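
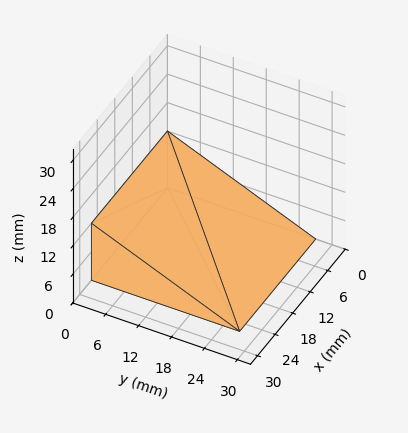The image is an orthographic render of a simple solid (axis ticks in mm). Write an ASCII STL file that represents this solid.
Reading the render: the shape is a wedge (ramp): 26 × 27 mm base, rising to 12 mm along the y=0 edge and sloping linearly to z=0 at y=27 (dimensions read to the nearest mm from the axis ticks). For the STL, each face is triangulated and given an outward normal.

solid part
  facet normal 0.0000 0.0000 -1.0000
    outer loop
      vertex 26.000 27.000 0.000
      vertex 26.000 0.000 0.000
      vertex 0.000 0.000 0.000
    endloop
  endfacet
  facet normal 0.0000 0.0000 -1.0000
    outer loop
      vertex 0.000 27.000 0.000
      vertex 26.000 27.000 0.000
      vertex 0.000 0.000 0.000
    endloop
  endfacet
  facet normal 0.0000 -1.0000 0.0000
    outer loop
      vertex 0.000 0.000 0.000
      vertex 26.000 0.000 0.000
      vertex 26.000 0.000 12.000
    endloop
  endfacet
  facet normal 0.0000 -1.0000 0.0000
    outer loop
      vertex 0.000 0.000 0.000
      vertex 26.000 0.000 12.000
      vertex 0.000 0.000 12.000
    endloop
  endfacet
  facet normal 0.0000 0.4061 0.9138
    outer loop
      vertex 0.000 0.000 12.000
      vertex 26.000 0.000 12.000
      vertex 26.000 27.000 0.000
    endloop
  endfacet
  facet normal 0.0000 0.4061 0.9138
    outer loop
      vertex 0.000 0.000 12.000
      vertex 26.000 27.000 0.000
      vertex 0.000 27.000 0.000
    endloop
  endfacet
  facet normal -1.0000 0.0000 0.0000
    outer loop
      vertex 0.000 0.000 12.000
      vertex 0.000 27.000 0.000
      vertex 0.000 0.000 0.000
    endloop
  endfacet
  facet normal 1.0000 0.0000 0.0000
    outer loop
      vertex 26.000 0.000 0.000
      vertex 26.000 27.000 0.000
      vertex 26.000 0.000 12.000
    endloop
  endfacet
endsolid part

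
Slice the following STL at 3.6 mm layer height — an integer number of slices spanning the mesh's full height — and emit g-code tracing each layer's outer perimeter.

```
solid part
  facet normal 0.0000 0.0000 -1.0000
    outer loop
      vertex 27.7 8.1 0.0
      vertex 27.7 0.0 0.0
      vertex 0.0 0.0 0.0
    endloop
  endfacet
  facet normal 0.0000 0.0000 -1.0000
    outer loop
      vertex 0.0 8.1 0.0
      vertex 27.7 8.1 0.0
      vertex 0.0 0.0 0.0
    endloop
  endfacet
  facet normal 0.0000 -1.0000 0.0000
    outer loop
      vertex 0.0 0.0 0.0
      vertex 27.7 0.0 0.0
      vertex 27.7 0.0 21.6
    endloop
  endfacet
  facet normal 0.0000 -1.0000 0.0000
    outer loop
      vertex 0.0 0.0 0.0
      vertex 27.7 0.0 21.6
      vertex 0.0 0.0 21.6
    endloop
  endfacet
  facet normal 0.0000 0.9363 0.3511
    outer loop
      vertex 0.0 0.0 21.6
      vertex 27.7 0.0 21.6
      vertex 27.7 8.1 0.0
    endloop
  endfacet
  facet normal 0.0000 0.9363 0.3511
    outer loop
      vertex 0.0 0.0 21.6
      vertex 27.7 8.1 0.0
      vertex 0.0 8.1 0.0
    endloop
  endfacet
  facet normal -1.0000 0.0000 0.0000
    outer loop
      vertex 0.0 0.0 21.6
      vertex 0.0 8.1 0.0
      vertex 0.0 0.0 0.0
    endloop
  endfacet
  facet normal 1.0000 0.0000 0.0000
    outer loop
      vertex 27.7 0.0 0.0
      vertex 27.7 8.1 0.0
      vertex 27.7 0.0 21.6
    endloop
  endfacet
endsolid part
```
; perimeter-only toolpath
G21 ; units = mm
G90 ; absolute positioning
G28 ; home
; layer 1
G0 Z3.6
G0 X0.0 Y0.0
G1 X27.7 Y0.0
G1 X27.7 Y6.8
G1 X0.0 Y6.8
G1 X0.0 Y0.0
; layer 2
G0 Z7.2
G0 X0.0 Y0.0
G1 X27.7 Y0.0
G1 X27.7 Y5.4
G1 X0.0 Y5.4
G1 X0.0 Y0.0
; layer 3
G0 Z10.8
G0 X0.0 Y0.0
G1 X27.7 Y0.0
G1 X27.7 Y4.0
G1 X0.0 Y4.0
G1 X0.0 Y0.0
; layer 4
G0 Z14.4
G0 X0.0 Y0.0
G1 X27.7 Y0.0
G1 X27.7 Y2.7
G1 X0.0 Y2.7
G1 X0.0 Y0.0
; layer 5
G0 Z18.0
G0 X0.0 Y0.0
G1 X27.7 Y0.0
G1 X27.7 Y1.4
G1 X0.0 Y1.4
G1 X0.0 Y0.0
M2 ; end

The solid is a wedge (ramp): 27.7 × 8.1 mm base, rising to 21.6 mm along the y=0 edge and sloping linearly to z=0 at y=8.1. Slicing at Δz = 3.6 mm — 6 equal slices spanning the solid's height, so layer i sits at z = i·h/6 — gives 5 non-empty perimeters. Each is a 4-segment closed polygon; G0 lifts to the layer z and rapids to the start vertex, then G1 traces the edges. The cross-section shrinks linearly with z (the slice at the apex is degenerate and omitted).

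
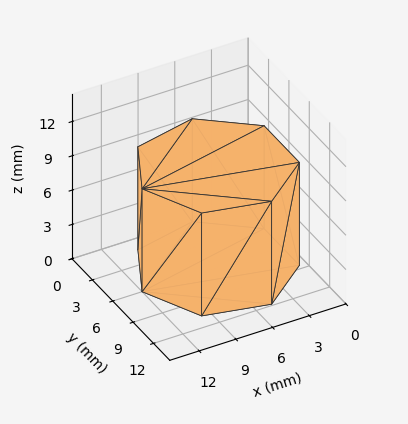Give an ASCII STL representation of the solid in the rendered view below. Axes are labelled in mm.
Reading the render: the shape is a regular 7-sided prism (a cylinder approximated with 7 flat sides), circumscribed radius ≈ 6 mm, height ≈ 9 mm (dimensions read to the nearest mm from the axis ticks). For the STL, each face is triangulated and given an outward normal.

solid part
  facet normal 0.0000 0.0000 -1.0000
    outer loop
      vertex 4.66 11.85 0.00
      vertex 9.74 10.69 0.00
      vertex 12.00 6.00 0.00
    endloop
  endfacet
  facet normal 0.0000 0.0000 -1.0000
    outer loop
      vertex 0.59 8.60 0.00
      vertex 4.66 11.85 0.00
      vertex 12.00 6.00 0.00
    endloop
  endfacet
  facet normal 0.0000 0.0000 -1.0000
    outer loop
      vertex 0.59 3.40 0.00
      vertex 0.59 8.60 0.00
      vertex 12.00 6.00 0.00
    endloop
  endfacet
  facet normal 0.0000 0.0000 -1.0000
    outer loop
      vertex 4.66 0.15 0.00
      vertex 0.59 3.40 0.00
      vertex 12.00 6.00 0.00
    endloop
  endfacet
  facet normal 0.0000 0.0000 -1.0000
    outer loop
      vertex 9.74 1.31 0.00
      vertex 4.66 0.15 0.00
      vertex 12.00 6.00 0.00
    endloop
  endfacet
  facet normal 0.0000 0.0000 1.0000
    outer loop
      vertex 12.00 6.00 9.00
      vertex 9.74 10.69 9.00
      vertex 4.66 11.85 9.00
    endloop
  endfacet
  facet normal 0.0000 0.0000 1.0000
    outer loop
      vertex 12.00 6.00 9.00
      vertex 4.66 11.85 9.00
      vertex 0.59 8.60 9.00
    endloop
  endfacet
  facet normal 0.0000 0.0000 1.0000
    outer loop
      vertex 12.00 6.00 9.00
      vertex 0.59 8.60 9.00
      vertex 0.59 3.40 9.00
    endloop
  endfacet
  facet normal 0.0000 0.0000 1.0000
    outer loop
      vertex 12.00 6.00 9.00
      vertex 0.59 3.40 9.00
      vertex 4.66 0.15 9.00
    endloop
  endfacet
  facet normal 0.0000 0.0000 1.0000
    outer loop
      vertex 12.00 6.00 9.00
      vertex 4.66 0.15 9.00
      vertex 9.74 1.31 9.00
    endloop
  endfacet
  facet normal 0.9009 0.4341 0.0000
    outer loop
      vertex 12.00 6.00 0.00
      vertex 9.74 10.69 0.00
      vertex 9.74 10.69 9.00
    endloop
  endfacet
  facet normal 0.9009 0.4341 0.0000
    outer loop
      vertex 12.00 6.00 0.00
      vertex 9.74 10.69 9.00
      vertex 12.00 6.00 9.00
    endloop
  endfacet
  facet normal 0.2226 0.9749 0.0000
    outer loop
      vertex 9.74 10.69 0.00
      vertex 4.66 11.85 0.00
      vertex 4.66 11.85 9.00
    endloop
  endfacet
  facet normal 0.2226 0.9749 0.0000
    outer loop
      vertex 9.74 10.69 0.00
      vertex 4.66 11.85 9.00
      vertex 9.74 10.69 9.00
    endloop
  endfacet
  facet normal -0.6240 0.7814 0.0000
    outer loop
      vertex 4.66 11.85 0.00
      vertex 0.59 8.60 0.00
      vertex 0.59 8.60 9.00
    endloop
  endfacet
  facet normal -0.6240 0.7814 0.0000
    outer loop
      vertex 4.66 11.85 0.00
      vertex 0.59 8.60 9.00
      vertex 4.66 11.85 9.00
    endloop
  endfacet
  facet normal -1.0000 0.0000 0.0000
    outer loop
      vertex 0.59 8.60 0.00
      vertex 0.59 3.40 0.00
      vertex 0.59 3.40 9.00
    endloop
  endfacet
  facet normal -1.0000 0.0000 0.0000
    outer loop
      vertex 0.59 8.60 0.00
      vertex 0.59 3.40 9.00
      vertex 0.59 8.60 9.00
    endloop
  endfacet
  facet normal -0.6240 -0.7814 0.0000
    outer loop
      vertex 0.59 3.40 0.00
      vertex 4.66 0.15 0.00
      vertex 4.66 0.15 9.00
    endloop
  endfacet
  facet normal -0.6240 -0.7814 0.0000
    outer loop
      vertex 0.59 3.40 0.00
      vertex 4.66 0.15 9.00
      vertex 0.59 3.40 9.00
    endloop
  endfacet
  facet normal 0.2226 -0.9749 0.0000
    outer loop
      vertex 4.66 0.15 0.00
      vertex 9.74 1.31 0.00
      vertex 9.74 1.31 9.00
    endloop
  endfacet
  facet normal 0.2226 -0.9749 0.0000
    outer loop
      vertex 4.66 0.15 0.00
      vertex 9.74 1.31 9.00
      vertex 4.66 0.15 9.00
    endloop
  endfacet
  facet normal 0.9009 -0.4341 0.0000
    outer loop
      vertex 9.74 1.31 0.00
      vertex 12.00 6.00 0.00
      vertex 12.00 6.00 9.00
    endloop
  endfacet
  facet normal 0.9009 -0.4341 0.0000
    outer loop
      vertex 9.74 1.31 0.00
      vertex 12.00 6.00 9.00
      vertex 9.74 1.31 9.00
    endloop
  endfacet
endsolid part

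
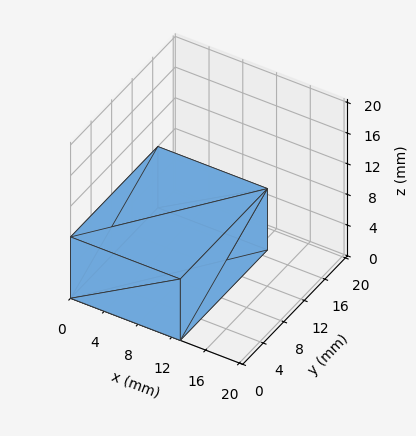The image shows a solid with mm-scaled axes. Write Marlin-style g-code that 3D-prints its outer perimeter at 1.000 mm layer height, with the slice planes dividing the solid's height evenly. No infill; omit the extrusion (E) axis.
Reading the render: the shape is a rectangular box, roughly 13 × 17 mm footprint and 8 mm tall (dimensions read to the nearest mm from the axis ticks). For the g-code, the solid's height is divided into equal slices at the stated Δz and each level perimeter traced with G1 moves after a G0 lift.

; perimeter-only toolpath
G21 ; units = mm
G90 ; absolute positioning
G28 ; home
; layer 1
G0 Z1.000
G0 X0.000 Y0.000
G1 X13.000 Y0.000
G1 X13.000 Y17.000
G1 X0.000 Y17.000
G1 X0.000 Y0.000
; layer 2
G0 Z2.000
G0 X0.000 Y0.000
G1 X13.000 Y0.000
G1 X13.000 Y17.000
G1 X0.000 Y17.000
G1 X0.000 Y0.000
; layer 3
G0 Z3.000
G0 X0.000 Y0.000
G1 X13.000 Y0.000
G1 X13.000 Y17.000
G1 X0.000 Y17.000
G1 X0.000 Y0.000
; layer 4
G0 Z4.000
G0 X0.000 Y0.000
G1 X13.000 Y0.000
G1 X13.000 Y17.000
G1 X0.000 Y17.000
G1 X0.000 Y0.000
; layer 5
G0 Z5.000
G0 X0.000 Y0.000
G1 X13.000 Y0.000
G1 X13.000 Y17.000
G1 X0.000 Y17.000
G1 X0.000 Y0.000
; layer 6
G0 Z6.000
G0 X0.000 Y0.000
G1 X13.000 Y0.000
G1 X13.000 Y17.000
G1 X0.000 Y17.000
G1 X0.000 Y0.000
; layer 7
G0 Z7.000
G0 X0.000 Y0.000
G1 X13.000 Y0.000
G1 X13.000 Y17.000
G1 X0.000 Y17.000
G1 X0.000 Y0.000
; layer 8
G0 Z8.000
G0 X0.000 Y0.000
G1 X13.000 Y0.000
G1 X13.000 Y17.000
G1 X0.000 Y17.000
G1 X0.000 Y0.000
M2 ; end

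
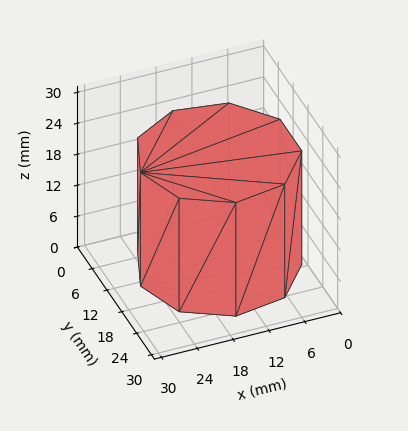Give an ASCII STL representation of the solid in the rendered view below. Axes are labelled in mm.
Reading the render: the shape is a regular 9-sided prism (a cylinder approximated with 9 flat sides), circumscribed radius ≈ 13 mm, height ≈ 22 mm (dimensions read to the nearest mm from the axis ticks). For the STL, each face is triangulated and given an outward normal.

solid part
  facet normal 0.0000 0.0000 -1.0000
    outer loop
      vertex 15.3 25.8 0.0
      vertex 23.0 21.4 0.0
      vertex 26.0 13.0 0.0
    endloop
  endfacet
  facet normal 0.0000 0.0000 -1.0000
    outer loop
      vertex 6.5 24.3 0.0
      vertex 15.3 25.8 0.0
      vertex 26.0 13.0 0.0
    endloop
  endfacet
  facet normal 0.0000 0.0000 -1.0000
    outer loop
      vertex 0.8 17.4 0.0
      vertex 6.5 24.3 0.0
      vertex 26.0 13.0 0.0
    endloop
  endfacet
  facet normal 0.0000 0.0000 -1.0000
    outer loop
      vertex 0.8 8.6 0.0
      vertex 0.8 17.4 0.0
      vertex 26.0 13.0 0.0
    endloop
  endfacet
  facet normal 0.0000 0.0000 -1.0000
    outer loop
      vertex 6.5 1.7 0.0
      vertex 0.8 8.6 0.0
      vertex 26.0 13.0 0.0
    endloop
  endfacet
  facet normal 0.0000 0.0000 -1.0000
    outer loop
      vertex 15.3 0.2 0.0
      vertex 6.5 1.7 0.0
      vertex 26.0 13.0 0.0
    endloop
  endfacet
  facet normal 0.0000 0.0000 -1.0000
    outer loop
      vertex 23.0 4.6 0.0
      vertex 15.3 0.2 0.0
      vertex 26.0 13.0 0.0
    endloop
  endfacet
  facet normal 0.0000 0.0000 1.0000
    outer loop
      vertex 26.0 13.0 22.0
      vertex 23.0 21.4 22.0
      vertex 15.3 25.8 22.0
    endloop
  endfacet
  facet normal 0.0000 0.0000 1.0000
    outer loop
      vertex 26.0 13.0 22.0
      vertex 15.3 25.8 22.0
      vertex 6.5 24.3 22.0
    endloop
  endfacet
  facet normal 0.0000 0.0000 1.0000
    outer loop
      vertex 26.0 13.0 22.0
      vertex 6.5 24.3 22.0
      vertex 0.8 17.4 22.0
    endloop
  endfacet
  facet normal 0.0000 0.0000 1.0000
    outer loop
      vertex 26.0 13.0 22.0
      vertex 0.8 17.4 22.0
      vertex 0.8 8.6 22.0
    endloop
  endfacet
  facet normal 0.0000 0.0000 1.0000
    outer loop
      vertex 26.0 13.0 22.0
      vertex 0.8 8.6 22.0
      vertex 6.5 1.7 22.0
    endloop
  endfacet
  facet normal 0.0000 0.0000 1.0000
    outer loop
      vertex 26.0 13.0 22.0
      vertex 6.5 1.7 22.0
      vertex 15.3 0.2 22.0
    endloop
  endfacet
  facet normal 0.0000 0.0000 1.0000
    outer loop
      vertex 26.0 13.0 22.0
      vertex 15.3 0.2 22.0
      vertex 23.0 4.6 22.0
    endloop
  endfacet
  facet normal 0.9417 0.3363 0.0000
    outer loop
      vertex 26.0 13.0 0.0
      vertex 23.0 21.4 0.0
      vertex 23.0 21.4 22.0
    endloop
  endfacet
  facet normal 0.9417 0.3363 0.0000
    outer loop
      vertex 26.0 13.0 0.0
      vertex 23.0 21.4 22.0
      vertex 26.0 13.0 22.0
    endloop
  endfacet
  facet normal 0.4961 0.8682 0.0000
    outer loop
      vertex 23.0 21.4 0.0
      vertex 15.3 25.8 0.0
      vertex 15.3 25.8 22.0
    endloop
  endfacet
  facet normal 0.4961 0.8682 0.0000
    outer loop
      vertex 23.0 21.4 0.0
      vertex 15.3 25.8 22.0
      vertex 23.0 21.4 22.0
    endloop
  endfacet
  facet normal -0.1680 0.9858 0.0000
    outer loop
      vertex 15.3 25.8 0.0
      vertex 6.5 24.3 0.0
      vertex 6.5 24.3 22.0
    endloop
  endfacet
  facet normal -0.1680 0.9858 0.0000
    outer loop
      vertex 15.3 25.8 0.0
      vertex 6.5 24.3 22.0
      vertex 15.3 25.8 22.0
    endloop
  endfacet
  facet normal -0.7710 0.6369 0.0000
    outer loop
      vertex 6.5 24.3 0.0
      vertex 0.8 17.4 0.0
      vertex 0.8 17.4 22.0
    endloop
  endfacet
  facet normal -0.7710 0.6369 0.0000
    outer loop
      vertex 6.5 24.3 0.0
      vertex 0.8 17.4 22.0
      vertex 6.5 24.3 22.0
    endloop
  endfacet
  facet normal -1.0000 0.0000 0.0000
    outer loop
      vertex 0.8 17.4 0.0
      vertex 0.8 8.6 0.0
      vertex 0.8 8.6 22.0
    endloop
  endfacet
  facet normal -1.0000 0.0000 0.0000
    outer loop
      vertex 0.8 17.4 0.0
      vertex 0.8 8.6 22.0
      vertex 0.8 17.4 22.0
    endloop
  endfacet
  facet normal -0.7710 -0.6369 0.0000
    outer loop
      vertex 0.8 8.6 0.0
      vertex 6.5 1.7 0.0
      vertex 6.5 1.7 22.0
    endloop
  endfacet
  facet normal -0.7710 -0.6369 0.0000
    outer loop
      vertex 0.8 8.6 0.0
      vertex 6.5 1.7 22.0
      vertex 0.8 8.6 22.0
    endloop
  endfacet
  facet normal -0.1680 -0.9858 0.0000
    outer loop
      vertex 6.5 1.7 0.0
      vertex 15.3 0.2 0.0
      vertex 15.3 0.2 22.0
    endloop
  endfacet
  facet normal -0.1680 -0.9858 0.0000
    outer loop
      vertex 6.5 1.7 0.0
      vertex 15.3 0.2 22.0
      vertex 6.5 1.7 22.0
    endloop
  endfacet
  facet normal 0.4961 -0.8682 0.0000
    outer loop
      vertex 15.3 0.2 0.0
      vertex 23.0 4.6 0.0
      vertex 23.0 4.6 22.0
    endloop
  endfacet
  facet normal 0.4961 -0.8682 0.0000
    outer loop
      vertex 15.3 0.2 0.0
      vertex 23.0 4.6 22.0
      vertex 15.3 0.2 22.0
    endloop
  endfacet
  facet normal 0.9417 -0.3363 0.0000
    outer loop
      vertex 23.0 4.6 0.0
      vertex 26.0 13.0 0.0
      vertex 26.0 13.0 22.0
    endloop
  endfacet
  facet normal 0.9417 -0.3363 0.0000
    outer loop
      vertex 23.0 4.6 0.0
      vertex 26.0 13.0 22.0
      vertex 23.0 4.6 22.0
    endloop
  endfacet
endsolid part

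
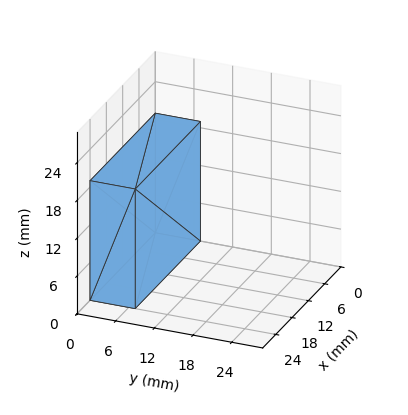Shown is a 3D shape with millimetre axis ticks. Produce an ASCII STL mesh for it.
Reading the render: the shape is a rectangular box, roughly 24 × 7 mm footprint and 19 mm tall (dimensions read to the nearest mm from the axis ticks). For the STL, each face is triangulated and given an outward normal.

solid part
  facet normal 0.0000 0.0000 -1.0000
    outer loop
      vertex 24.000 7.000 0.000
      vertex 24.000 0.000 0.000
      vertex 0.000 0.000 0.000
    endloop
  endfacet
  facet normal 0.0000 0.0000 -1.0000
    outer loop
      vertex 0.000 7.000 0.000
      vertex 24.000 7.000 0.000
      vertex 0.000 0.000 0.000
    endloop
  endfacet
  facet normal 0.0000 0.0000 1.0000
    outer loop
      vertex 0.000 0.000 19.000
      vertex 24.000 0.000 19.000
      vertex 24.000 7.000 19.000
    endloop
  endfacet
  facet normal 0.0000 0.0000 1.0000
    outer loop
      vertex 0.000 0.000 19.000
      vertex 24.000 7.000 19.000
      vertex 0.000 7.000 19.000
    endloop
  endfacet
  facet normal 0.0000 -1.0000 0.0000
    outer loop
      vertex 0.000 0.000 0.000
      vertex 24.000 0.000 0.000
      vertex 24.000 0.000 19.000
    endloop
  endfacet
  facet normal 0.0000 -1.0000 0.0000
    outer loop
      vertex 0.000 0.000 0.000
      vertex 24.000 0.000 19.000
      vertex 0.000 0.000 19.000
    endloop
  endfacet
  facet normal 0.0000 1.0000 0.0000
    outer loop
      vertex 24.000 7.000 19.000
      vertex 24.000 7.000 0.000
      vertex 0.000 7.000 0.000
    endloop
  endfacet
  facet normal 0.0000 1.0000 0.0000
    outer loop
      vertex 0.000 7.000 19.000
      vertex 24.000 7.000 19.000
      vertex 0.000 7.000 0.000
    endloop
  endfacet
  facet normal -1.0000 0.0000 0.0000
    outer loop
      vertex 0.000 7.000 19.000
      vertex 0.000 7.000 0.000
      vertex 0.000 0.000 0.000
    endloop
  endfacet
  facet normal -1.0000 0.0000 0.0000
    outer loop
      vertex 0.000 0.000 19.000
      vertex 0.000 7.000 19.000
      vertex 0.000 0.000 0.000
    endloop
  endfacet
  facet normal 1.0000 0.0000 0.0000
    outer loop
      vertex 24.000 0.000 0.000
      vertex 24.000 7.000 0.000
      vertex 24.000 7.000 19.000
    endloop
  endfacet
  facet normal 1.0000 0.0000 0.0000
    outer loop
      vertex 24.000 0.000 0.000
      vertex 24.000 7.000 19.000
      vertex 24.000 0.000 19.000
    endloop
  endfacet
endsolid part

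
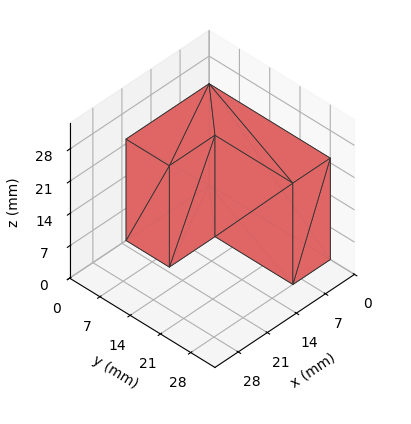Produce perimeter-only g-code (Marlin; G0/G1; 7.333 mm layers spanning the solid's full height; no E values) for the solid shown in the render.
Reading the render: the shape is an L-shaped prism: outer 20 × 28 mm, arm thicknesses ≈ 10 mm (horizontal) and 9 mm (vertical), extruded 22 mm in z (dimensions read to the nearest mm from the axis ticks). For the g-code, the solid's height is divided into equal slices at the stated Δz and each level perimeter traced with G1 moves after a G0 lift.

; perimeter-only toolpath
G21 ; units = mm
G90 ; absolute positioning
G28 ; home
; layer 1
G0 Z7.333
G0 X0.000 Y0.000
G1 X20.000 Y0.000
G1 X20.000 Y10.000
G1 X9.000 Y10.000
G1 X9.000 Y28.000
G1 X0.000 Y28.000
G1 X0.000 Y0.000
; layer 2
G0 Z14.667
G0 X0.000 Y0.000
G1 X20.000 Y0.000
G1 X20.000 Y10.000
G1 X9.000 Y10.000
G1 X9.000 Y28.000
G1 X0.000 Y28.000
G1 X0.000 Y0.000
; layer 3
G0 Z22.000
G0 X0.000 Y0.000
G1 X20.000 Y0.000
G1 X20.000 Y10.000
G1 X9.000 Y10.000
G1 X9.000 Y28.000
G1 X0.000 Y28.000
G1 X0.000 Y0.000
M2 ; end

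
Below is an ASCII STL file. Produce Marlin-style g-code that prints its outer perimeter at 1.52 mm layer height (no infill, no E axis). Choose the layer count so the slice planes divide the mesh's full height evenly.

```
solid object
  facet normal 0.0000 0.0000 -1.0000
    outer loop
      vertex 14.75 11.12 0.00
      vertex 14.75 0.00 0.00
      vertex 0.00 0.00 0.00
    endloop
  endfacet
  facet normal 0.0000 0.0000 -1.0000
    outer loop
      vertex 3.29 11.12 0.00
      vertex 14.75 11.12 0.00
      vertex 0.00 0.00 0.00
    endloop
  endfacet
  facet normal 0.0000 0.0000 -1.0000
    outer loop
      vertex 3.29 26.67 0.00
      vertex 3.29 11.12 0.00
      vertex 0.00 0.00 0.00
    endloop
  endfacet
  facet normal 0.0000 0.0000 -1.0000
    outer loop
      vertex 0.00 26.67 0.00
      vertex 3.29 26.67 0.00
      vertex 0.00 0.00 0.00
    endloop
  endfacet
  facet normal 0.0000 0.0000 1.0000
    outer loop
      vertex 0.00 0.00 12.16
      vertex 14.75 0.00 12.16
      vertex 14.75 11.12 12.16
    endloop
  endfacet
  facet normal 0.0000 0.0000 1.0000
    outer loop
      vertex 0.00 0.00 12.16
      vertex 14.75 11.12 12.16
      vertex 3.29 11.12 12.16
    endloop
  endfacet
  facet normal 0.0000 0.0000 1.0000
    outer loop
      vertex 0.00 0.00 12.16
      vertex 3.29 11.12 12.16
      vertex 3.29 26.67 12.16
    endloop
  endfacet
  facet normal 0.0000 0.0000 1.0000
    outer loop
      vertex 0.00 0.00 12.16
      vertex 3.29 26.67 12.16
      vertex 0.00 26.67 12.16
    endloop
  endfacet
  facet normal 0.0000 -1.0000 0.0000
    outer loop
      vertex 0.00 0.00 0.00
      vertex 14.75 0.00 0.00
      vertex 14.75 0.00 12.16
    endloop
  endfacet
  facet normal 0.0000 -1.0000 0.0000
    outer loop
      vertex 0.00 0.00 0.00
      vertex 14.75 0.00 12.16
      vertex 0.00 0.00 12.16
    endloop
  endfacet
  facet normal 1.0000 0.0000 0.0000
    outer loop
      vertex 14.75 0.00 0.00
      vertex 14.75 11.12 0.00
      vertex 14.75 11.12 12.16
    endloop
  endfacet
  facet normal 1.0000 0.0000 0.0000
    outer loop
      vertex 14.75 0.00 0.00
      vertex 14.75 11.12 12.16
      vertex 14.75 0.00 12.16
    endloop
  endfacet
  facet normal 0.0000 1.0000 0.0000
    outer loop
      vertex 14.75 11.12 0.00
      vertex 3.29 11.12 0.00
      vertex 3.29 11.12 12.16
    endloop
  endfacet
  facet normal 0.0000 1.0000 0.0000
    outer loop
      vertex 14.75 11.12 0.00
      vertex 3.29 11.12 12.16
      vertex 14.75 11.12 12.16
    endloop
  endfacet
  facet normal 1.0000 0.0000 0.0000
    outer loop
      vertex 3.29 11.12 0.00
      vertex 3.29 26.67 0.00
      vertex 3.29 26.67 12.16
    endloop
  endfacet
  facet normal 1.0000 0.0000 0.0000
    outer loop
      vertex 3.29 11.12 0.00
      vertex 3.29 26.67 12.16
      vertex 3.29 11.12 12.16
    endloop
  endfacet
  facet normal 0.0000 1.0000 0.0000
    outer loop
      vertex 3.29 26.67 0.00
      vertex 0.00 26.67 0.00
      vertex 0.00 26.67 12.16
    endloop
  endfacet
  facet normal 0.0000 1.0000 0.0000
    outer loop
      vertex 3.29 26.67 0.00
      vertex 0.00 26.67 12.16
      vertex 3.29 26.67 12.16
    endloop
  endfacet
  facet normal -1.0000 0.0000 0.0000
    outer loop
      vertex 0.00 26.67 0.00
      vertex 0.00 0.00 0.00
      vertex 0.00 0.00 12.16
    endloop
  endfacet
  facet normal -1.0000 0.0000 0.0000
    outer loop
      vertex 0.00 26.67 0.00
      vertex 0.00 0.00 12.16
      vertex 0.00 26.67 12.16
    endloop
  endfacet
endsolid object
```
; perimeter-only toolpath
G21 ; units = mm
G90 ; absolute positioning
G28 ; home
; layer 1
G0 Z1.52
G0 X0.00 Y0.00
G1 X14.75 Y0.00
G1 X14.75 Y11.12
G1 X3.29 Y11.12
G1 X3.29 Y26.67
G1 X0.00 Y26.67
G1 X0.00 Y0.00
; layer 2
G0 Z3.04
G0 X0.00 Y0.00
G1 X14.75 Y0.00
G1 X14.75 Y11.12
G1 X3.29 Y11.12
G1 X3.29 Y26.67
G1 X0.00 Y26.67
G1 X0.00 Y0.00
; layer 3
G0 Z4.56
G0 X0.00 Y0.00
G1 X14.75 Y0.00
G1 X14.75 Y11.12
G1 X3.29 Y11.12
G1 X3.29 Y26.67
G1 X0.00 Y26.67
G1 X0.00 Y0.00
; layer 4
G0 Z6.08
G0 X0.00 Y0.00
G1 X14.75 Y0.00
G1 X14.75 Y11.12
G1 X3.29 Y11.12
G1 X3.29 Y26.67
G1 X0.00 Y26.67
G1 X0.00 Y0.00
; layer 5
G0 Z7.60
G0 X0.00 Y0.00
G1 X14.75 Y0.00
G1 X14.75 Y11.12
G1 X3.29 Y11.12
G1 X3.29 Y26.67
G1 X0.00 Y26.67
G1 X0.00 Y0.00
; layer 6
G0 Z9.12
G0 X0.00 Y0.00
G1 X14.75 Y0.00
G1 X14.75 Y11.12
G1 X3.29 Y11.12
G1 X3.29 Y26.67
G1 X0.00 Y26.67
G1 X0.00 Y0.00
; layer 7
G0 Z10.64
G0 X0.00 Y0.00
G1 X14.75 Y0.00
G1 X14.75 Y11.12
G1 X3.29 Y11.12
G1 X3.29 Y26.67
G1 X0.00 Y26.67
G1 X0.00 Y0.00
; layer 8
G0 Z12.16
G0 X0.00 Y0.00
G1 X14.75 Y0.00
G1 X14.75 Y11.12
G1 X3.29 Y11.12
G1 X3.29 Y26.67
G1 X0.00 Y26.67
G1 X0.00 Y0.00
M2 ; end

The solid is an L-shaped prism: outer 14.8 × 26.7 mm, arm thicknesses ≈ 11.1 mm (horizontal) and 3.29 mm (vertical), extruded 12.2 mm in z. Slicing at Δz = 1.52 mm — 8 equal slices spanning the solid's height, so layer i sits at z = i·h/8 — gives 8 non-empty perimeters. Each is a 6-segment closed polygon; G0 lifts to the layer z and rapids to the start vertex, then G1 traces the edges.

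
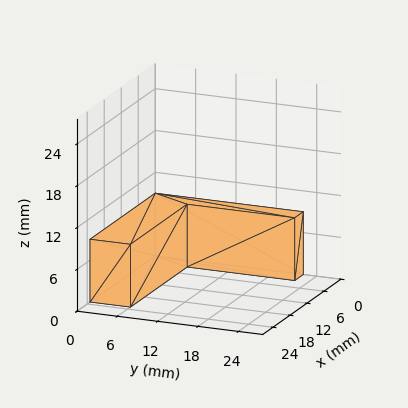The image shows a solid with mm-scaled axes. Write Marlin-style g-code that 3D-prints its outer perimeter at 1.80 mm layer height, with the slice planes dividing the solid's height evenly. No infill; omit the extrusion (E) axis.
Reading the render: the shape is an L-shaped prism: outer 23 × 22 mm, arm thicknesses ≈ 6 mm (horizontal) and 3 mm (vertical), extruded 9 mm in z (dimensions read to the nearest mm from the axis ticks). For the g-code, the solid's height is divided into equal slices at the stated Δz and each level perimeter traced with G1 moves after a G0 lift.

; perimeter-only toolpath
G21 ; units = mm
G90 ; absolute positioning
G28 ; home
; layer 1
G0 Z1.80
G0 X0.00 Y0.00
G1 X23.00 Y0.00
G1 X23.00 Y6.00
G1 X3.00 Y6.00
G1 X3.00 Y22.00
G1 X0.00 Y22.00
G1 X0.00 Y0.00
; layer 2
G0 Z3.60
G0 X0.00 Y0.00
G1 X23.00 Y0.00
G1 X23.00 Y6.00
G1 X3.00 Y6.00
G1 X3.00 Y22.00
G1 X0.00 Y22.00
G1 X0.00 Y0.00
; layer 3
G0 Z5.40
G0 X0.00 Y0.00
G1 X23.00 Y0.00
G1 X23.00 Y6.00
G1 X3.00 Y6.00
G1 X3.00 Y22.00
G1 X0.00 Y22.00
G1 X0.00 Y0.00
; layer 4
G0 Z7.20
G0 X0.00 Y0.00
G1 X23.00 Y0.00
G1 X23.00 Y6.00
G1 X3.00 Y6.00
G1 X3.00 Y22.00
G1 X0.00 Y22.00
G1 X0.00 Y0.00
; layer 5
G0 Z9.00
G0 X0.00 Y0.00
G1 X23.00 Y0.00
G1 X23.00 Y6.00
G1 X3.00 Y6.00
G1 X3.00 Y22.00
G1 X0.00 Y22.00
G1 X0.00 Y0.00
M2 ; end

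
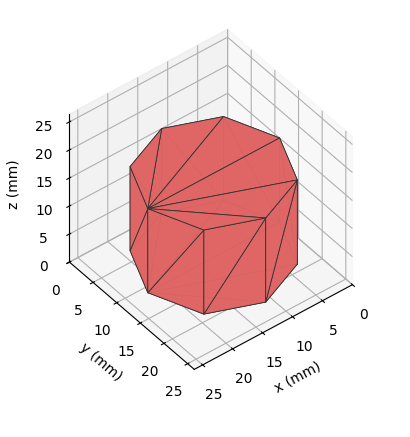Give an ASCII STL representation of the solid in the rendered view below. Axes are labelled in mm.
Reading the render: the shape is a regular 8-sided prism (a cylinder approximated with 8 flat sides), circumscribed radius ≈ 11 mm, height ≈ 15 mm (dimensions read to the nearest mm from the axis ticks). For the STL, each face is triangulated and given an outward normal.

solid part
  facet normal 0.0000 0.0000 -1.0000
    outer loop
      vertex 11.0 22.0 0.0
      vertex 18.8 18.8 0.0
      vertex 22.0 11.0 0.0
    endloop
  endfacet
  facet normal 0.0000 0.0000 -1.0000
    outer loop
      vertex 3.2 18.8 0.0
      vertex 11.0 22.0 0.0
      vertex 22.0 11.0 0.0
    endloop
  endfacet
  facet normal 0.0000 0.0000 -1.0000
    outer loop
      vertex 0.0 11.0 0.0
      vertex 3.2 18.8 0.0
      vertex 22.0 11.0 0.0
    endloop
  endfacet
  facet normal 0.0000 0.0000 -1.0000
    outer loop
      vertex 3.2 3.2 0.0
      vertex 0.0 11.0 0.0
      vertex 22.0 11.0 0.0
    endloop
  endfacet
  facet normal 0.0000 0.0000 -1.0000
    outer loop
      vertex 11.0 0.0 0.0
      vertex 3.2 3.2 0.0
      vertex 22.0 11.0 0.0
    endloop
  endfacet
  facet normal 0.0000 0.0000 -1.0000
    outer loop
      vertex 18.8 3.2 0.0
      vertex 11.0 0.0 0.0
      vertex 22.0 11.0 0.0
    endloop
  endfacet
  facet normal 0.0000 0.0000 1.0000
    outer loop
      vertex 22.0 11.0 15.0
      vertex 18.8 18.8 15.0
      vertex 11.0 22.0 15.0
    endloop
  endfacet
  facet normal 0.0000 0.0000 1.0000
    outer loop
      vertex 22.0 11.0 15.0
      vertex 11.0 22.0 15.0
      vertex 3.2 18.8 15.0
    endloop
  endfacet
  facet normal 0.0000 0.0000 1.0000
    outer loop
      vertex 22.0 11.0 15.0
      vertex 3.2 18.8 15.0
      vertex 0.0 11.0 15.0
    endloop
  endfacet
  facet normal 0.0000 0.0000 1.0000
    outer loop
      vertex 22.0 11.0 15.0
      vertex 0.0 11.0 15.0
      vertex 3.2 3.2 15.0
    endloop
  endfacet
  facet normal 0.0000 0.0000 1.0000
    outer loop
      vertex 22.0 11.0 15.0
      vertex 3.2 3.2 15.0
      vertex 11.0 0.0 15.0
    endloop
  endfacet
  facet normal 0.0000 0.0000 1.0000
    outer loop
      vertex 22.0 11.0 15.0
      vertex 11.0 0.0 15.0
      vertex 18.8 3.2 15.0
    endloop
  endfacet
  facet normal 0.9252 0.3796 0.0000
    outer loop
      vertex 22.0 11.0 0.0
      vertex 18.8 18.8 0.0
      vertex 18.8 18.8 15.0
    endloop
  endfacet
  facet normal 0.9252 0.3796 0.0000
    outer loop
      vertex 22.0 11.0 0.0
      vertex 18.8 18.8 15.0
      vertex 22.0 11.0 15.0
    endloop
  endfacet
  facet normal 0.3796 0.9252 0.0000
    outer loop
      vertex 18.8 18.8 0.0
      vertex 11.0 22.0 0.0
      vertex 11.0 22.0 15.0
    endloop
  endfacet
  facet normal 0.3796 0.9252 0.0000
    outer loop
      vertex 18.8 18.8 0.0
      vertex 11.0 22.0 15.0
      vertex 18.8 18.8 15.0
    endloop
  endfacet
  facet normal -0.3796 0.9252 0.0000
    outer loop
      vertex 11.0 22.0 0.0
      vertex 3.2 18.8 0.0
      vertex 3.2 18.8 15.0
    endloop
  endfacet
  facet normal -0.3796 0.9252 0.0000
    outer loop
      vertex 11.0 22.0 0.0
      vertex 3.2 18.8 15.0
      vertex 11.0 22.0 15.0
    endloop
  endfacet
  facet normal -0.9252 0.3796 0.0000
    outer loop
      vertex 3.2 18.8 0.0
      vertex 0.0 11.0 0.0
      vertex 0.0 11.0 15.0
    endloop
  endfacet
  facet normal -0.9252 0.3796 0.0000
    outer loop
      vertex 3.2 18.8 0.0
      vertex 0.0 11.0 15.0
      vertex 3.2 18.8 15.0
    endloop
  endfacet
  facet normal -0.9252 -0.3796 0.0000
    outer loop
      vertex 0.0 11.0 0.0
      vertex 3.2 3.2 0.0
      vertex 3.2 3.2 15.0
    endloop
  endfacet
  facet normal -0.9252 -0.3796 0.0000
    outer loop
      vertex 0.0 11.0 0.0
      vertex 3.2 3.2 15.0
      vertex 0.0 11.0 15.0
    endloop
  endfacet
  facet normal -0.3796 -0.9252 0.0000
    outer loop
      vertex 3.2 3.2 0.0
      vertex 11.0 0.0 0.0
      vertex 11.0 0.0 15.0
    endloop
  endfacet
  facet normal -0.3796 -0.9252 0.0000
    outer loop
      vertex 3.2 3.2 0.0
      vertex 11.0 0.0 15.0
      vertex 3.2 3.2 15.0
    endloop
  endfacet
  facet normal 0.3796 -0.9252 0.0000
    outer loop
      vertex 11.0 0.0 0.0
      vertex 18.8 3.2 0.0
      vertex 18.8 3.2 15.0
    endloop
  endfacet
  facet normal 0.3796 -0.9252 0.0000
    outer loop
      vertex 11.0 0.0 0.0
      vertex 18.8 3.2 15.0
      vertex 11.0 0.0 15.0
    endloop
  endfacet
  facet normal 0.9252 -0.3796 0.0000
    outer loop
      vertex 18.8 3.2 0.0
      vertex 22.0 11.0 0.0
      vertex 22.0 11.0 15.0
    endloop
  endfacet
  facet normal 0.9252 -0.3796 0.0000
    outer loop
      vertex 18.8 3.2 0.0
      vertex 22.0 11.0 15.0
      vertex 18.8 3.2 15.0
    endloop
  endfacet
endsolid part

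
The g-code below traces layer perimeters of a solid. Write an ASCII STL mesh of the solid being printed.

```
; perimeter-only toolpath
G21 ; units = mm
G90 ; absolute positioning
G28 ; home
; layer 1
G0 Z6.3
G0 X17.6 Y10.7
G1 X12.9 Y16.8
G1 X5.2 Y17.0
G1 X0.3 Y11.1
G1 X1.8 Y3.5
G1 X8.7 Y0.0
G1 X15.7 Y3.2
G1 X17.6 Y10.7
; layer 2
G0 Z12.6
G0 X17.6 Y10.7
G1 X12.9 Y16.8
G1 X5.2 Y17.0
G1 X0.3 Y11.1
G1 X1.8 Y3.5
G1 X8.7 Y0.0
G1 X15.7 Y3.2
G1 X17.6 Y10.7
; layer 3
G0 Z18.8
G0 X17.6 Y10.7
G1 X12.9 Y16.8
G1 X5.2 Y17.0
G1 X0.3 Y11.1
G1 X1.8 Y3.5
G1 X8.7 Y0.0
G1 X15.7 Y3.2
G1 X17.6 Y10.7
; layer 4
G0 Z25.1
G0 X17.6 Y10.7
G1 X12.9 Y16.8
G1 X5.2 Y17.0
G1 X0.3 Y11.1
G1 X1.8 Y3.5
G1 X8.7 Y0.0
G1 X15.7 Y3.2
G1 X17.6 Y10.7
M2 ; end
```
solid part
  facet normal 0.0000 0.0000 -1.0000
    outer loop
      vertex 5.2 17.0 0.0
      vertex 12.9 16.8 0.0
      vertex 17.6 10.7 0.0
    endloop
  endfacet
  facet normal 0.0000 0.0000 -1.0000
    outer loop
      vertex 0.3 11.1 0.0
      vertex 5.2 17.0 0.0
      vertex 17.6 10.7 0.0
    endloop
  endfacet
  facet normal 0.0000 0.0000 -1.0000
    outer loop
      vertex 1.8 3.5 0.0
      vertex 0.3 11.1 0.0
      vertex 17.6 10.7 0.0
    endloop
  endfacet
  facet normal 0.0000 0.0000 -1.0000
    outer loop
      vertex 8.7 0.0 0.0
      vertex 1.8 3.5 0.0
      vertex 17.6 10.7 0.0
    endloop
  endfacet
  facet normal 0.0000 0.0000 -1.0000
    outer loop
      vertex 15.7 3.2 0.0
      vertex 8.7 0.0 0.0
      vertex 17.6 10.7 0.0
    endloop
  endfacet
  facet normal 0.0000 0.0000 1.0000
    outer loop
      vertex 17.6 10.7 25.1
      vertex 12.9 16.8 25.1
      vertex 5.2 17.0 25.1
    endloop
  endfacet
  facet normal 0.0000 0.0000 1.0000
    outer loop
      vertex 17.6 10.7 25.1
      vertex 5.2 17.0 25.1
      vertex 0.3 11.1 25.1
    endloop
  endfacet
  facet normal 0.0000 0.0000 1.0000
    outer loop
      vertex 17.6 10.7 25.1
      vertex 0.3 11.1 25.1
      vertex 1.8 3.5 25.1
    endloop
  endfacet
  facet normal 0.0000 0.0000 1.0000
    outer loop
      vertex 17.6 10.7 25.1
      vertex 1.8 3.5 25.1
      vertex 8.7 0.0 25.1
    endloop
  endfacet
  facet normal 0.0000 0.0000 1.0000
    outer loop
      vertex 17.6 10.7 25.1
      vertex 8.7 0.0 25.1
      vertex 15.7 3.2 25.1
    endloop
  endfacet
  facet normal 0.7921 0.6103 0.0000
    outer loop
      vertex 17.6 10.7 0.0
      vertex 12.9 16.8 0.0
      vertex 12.9 16.8 25.1
    endloop
  endfacet
  facet normal 0.7921 0.6103 0.0000
    outer loop
      vertex 17.6 10.7 0.0
      vertex 12.9 16.8 25.1
      vertex 17.6 10.7 25.1
    endloop
  endfacet
  facet normal 0.0260 0.9997 0.0000
    outer loop
      vertex 12.9 16.8 0.0
      vertex 5.2 17.0 0.0
      vertex 5.2 17.0 25.1
    endloop
  endfacet
  facet normal 0.0260 0.9997 0.0000
    outer loop
      vertex 12.9 16.8 0.0
      vertex 5.2 17.0 25.1
      vertex 12.9 16.8 25.1
    endloop
  endfacet
  facet normal -0.7693 0.6389 0.0000
    outer loop
      vertex 5.2 17.0 0.0
      vertex 0.3 11.1 0.0
      vertex 0.3 11.1 25.1
    endloop
  endfacet
  facet normal -0.7693 0.6389 0.0000
    outer loop
      vertex 5.2 17.0 0.0
      vertex 0.3 11.1 25.1
      vertex 5.2 17.0 25.1
    endloop
  endfacet
  facet normal -0.9811 -0.1936 0.0000
    outer loop
      vertex 0.3 11.1 0.0
      vertex 1.8 3.5 0.0
      vertex 1.8 3.5 25.1
    endloop
  endfacet
  facet normal -0.9811 -0.1936 0.0000
    outer loop
      vertex 0.3 11.1 0.0
      vertex 1.8 3.5 25.1
      vertex 0.3 11.1 25.1
    endloop
  endfacet
  facet normal -0.4524 -0.8918 0.0000
    outer loop
      vertex 1.8 3.5 0.0
      vertex 8.7 0.0 0.0
      vertex 8.7 0.0 25.1
    endloop
  endfacet
  facet normal -0.4524 -0.8918 0.0000
    outer loop
      vertex 1.8 3.5 0.0
      vertex 8.7 0.0 25.1
      vertex 1.8 3.5 25.1
    endloop
  endfacet
  facet normal 0.4158 -0.9095 0.0000
    outer loop
      vertex 8.7 0.0 0.0
      vertex 15.7 3.2 0.0
      vertex 15.7 3.2 25.1
    endloop
  endfacet
  facet normal 0.4158 -0.9095 0.0000
    outer loop
      vertex 8.7 0.0 0.0
      vertex 15.7 3.2 25.1
      vertex 8.7 0.0 25.1
    endloop
  endfacet
  facet normal 0.9694 -0.2456 0.0000
    outer loop
      vertex 15.7 3.2 0.0
      vertex 17.6 10.7 0.0
      vertex 17.6 10.7 25.1
    endloop
  endfacet
  facet normal 0.9694 -0.2456 0.0000
    outer loop
      vertex 15.7 3.2 0.0
      vertex 17.6 10.7 25.1
      vertex 15.7 3.2 25.1
    endloop
  endfacet
endsolid part

The G0 Z moves step by Δz≈6.3 mm. Every layer's G1 loop is the same polygon, so the solid is a straight extrusion of it from z=0 to z≈25.1. Closing with flat bottom and top caps and triangulating gives 24 facets — a regular 7-sided prism (a cylinder approximated with 7 flat sides), circumscribed radius ≈ 8.9 mm, height ≈ 25.1 mm.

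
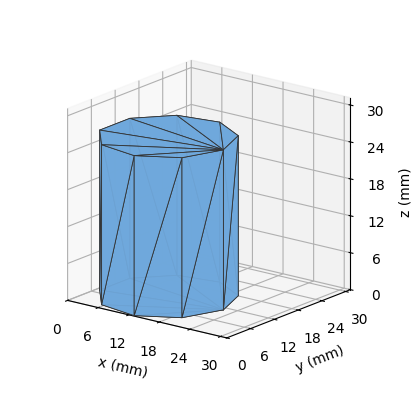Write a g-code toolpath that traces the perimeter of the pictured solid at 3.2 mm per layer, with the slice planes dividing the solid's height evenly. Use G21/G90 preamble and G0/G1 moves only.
Reading the render: the shape is a regular 9-sided prism (a cylinder approximated with 9 flat sides), circumscribed radius ≈ 11 mm, height ≈ 26 mm (dimensions read to the nearest mm from the axis ticks). For the g-code, the solid's height is divided into equal slices at the stated Δz and each level perimeter traced with G1 moves after a G0 lift.

; perimeter-only toolpath
G21 ; units = mm
G90 ; absolute positioning
G28 ; home
; layer 1
G0 Z3.2
G0 X22.0 Y11.0
G1 X19.4 Y18.1
G1 X12.9 Y21.8
G1 X5.5 Y20.5
G1 X0.7 Y14.8
G1 X0.7 Y7.2
G1 X5.5 Y1.5
G1 X12.9 Y0.2
G1 X19.4 Y3.9
G1 X22.0 Y11.0
; layer 2
G0 Z6.5
G0 X22.0 Y11.0
G1 X19.4 Y18.1
G1 X12.9 Y21.8
G1 X5.5 Y20.5
G1 X0.7 Y14.8
G1 X0.7 Y7.2
G1 X5.5 Y1.5
G1 X12.9 Y0.2
G1 X19.4 Y3.9
G1 X22.0 Y11.0
; layer 3
G0 Z9.8
G0 X22.0 Y11.0
G1 X19.4 Y18.1
G1 X12.9 Y21.8
G1 X5.5 Y20.5
G1 X0.7 Y14.8
G1 X0.7 Y7.2
G1 X5.5 Y1.5
G1 X12.9 Y0.2
G1 X19.4 Y3.9
G1 X22.0 Y11.0
; layer 4
G0 Z13.0
G0 X22.0 Y11.0
G1 X19.4 Y18.1
G1 X12.9 Y21.8
G1 X5.5 Y20.5
G1 X0.7 Y14.8
G1 X0.7 Y7.2
G1 X5.5 Y1.5
G1 X12.9 Y0.2
G1 X19.4 Y3.9
G1 X22.0 Y11.0
; layer 5
G0 Z16.2
G0 X22.0 Y11.0
G1 X19.4 Y18.1
G1 X12.9 Y21.8
G1 X5.5 Y20.5
G1 X0.7 Y14.8
G1 X0.7 Y7.2
G1 X5.5 Y1.5
G1 X12.9 Y0.2
G1 X19.4 Y3.9
G1 X22.0 Y11.0
; layer 6
G0 Z19.5
G0 X22.0 Y11.0
G1 X19.4 Y18.1
G1 X12.9 Y21.8
G1 X5.5 Y20.5
G1 X0.7 Y14.8
G1 X0.7 Y7.2
G1 X5.5 Y1.5
G1 X12.9 Y0.2
G1 X19.4 Y3.9
G1 X22.0 Y11.0
; layer 7
G0 Z22.8
G0 X22.0 Y11.0
G1 X19.4 Y18.1
G1 X12.9 Y21.8
G1 X5.5 Y20.5
G1 X0.7 Y14.8
G1 X0.7 Y7.2
G1 X5.5 Y1.5
G1 X12.9 Y0.2
G1 X19.4 Y3.9
G1 X22.0 Y11.0
; layer 8
G0 Z26.0
G0 X22.0 Y11.0
G1 X19.4 Y18.1
G1 X12.9 Y21.8
G1 X5.5 Y20.5
G1 X0.7 Y14.8
G1 X0.7 Y7.2
G1 X5.5 Y1.5
G1 X12.9 Y0.2
G1 X19.4 Y3.9
G1 X22.0 Y11.0
M2 ; end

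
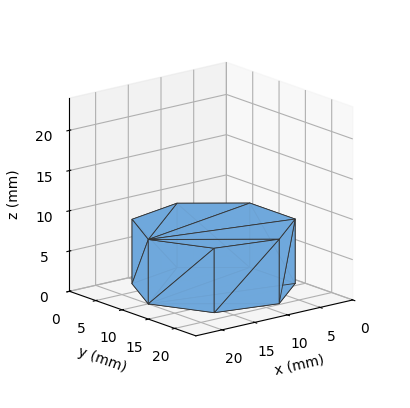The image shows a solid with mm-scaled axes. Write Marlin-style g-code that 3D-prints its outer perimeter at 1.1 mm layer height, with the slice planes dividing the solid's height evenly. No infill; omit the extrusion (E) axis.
Reading the render: the shape is a regular 7-sided prism (a cylinder approximated with 7 flat sides), circumscribed radius ≈ 10 mm, height ≈ 8 mm (dimensions read to the nearest mm from the axis ticks). For the g-code, the solid's height is divided into equal slices at the stated Δz and each level perimeter traced with G1 moves after a G0 lift.

; perimeter-only toolpath
G21 ; units = mm
G90 ; absolute positioning
G28 ; home
; layer 1
G0 Z1.1
G0 X20.0 Y10.0
G1 X16.2 Y17.8
G1 X7.8 Y19.7
G1 X1.0 Y14.3
G1 X1.0 Y5.7
G1 X7.8 Y0.3
G1 X16.2 Y2.2
G1 X20.0 Y10.0
; layer 2
G0 Z2.3
G0 X20.0 Y10.0
G1 X16.2 Y17.8
G1 X7.8 Y19.7
G1 X1.0 Y14.3
G1 X1.0 Y5.7
G1 X7.8 Y0.3
G1 X16.2 Y2.2
G1 X20.0 Y10.0
; layer 3
G0 Z3.4
G0 X20.0 Y10.0
G1 X16.2 Y17.8
G1 X7.8 Y19.7
G1 X1.0 Y14.3
G1 X1.0 Y5.7
G1 X7.8 Y0.3
G1 X16.2 Y2.2
G1 X20.0 Y10.0
; layer 4
G0 Z4.6
G0 X20.0 Y10.0
G1 X16.2 Y17.8
G1 X7.8 Y19.7
G1 X1.0 Y14.3
G1 X1.0 Y5.7
G1 X7.8 Y0.3
G1 X16.2 Y2.2
G1 X20.0 Y10.0
; layer 5
G0 Z5.7
G0 X20.0 Y10.0
G1 X16.2 Y17.8
G1 X7.8 Y19.7
G1 X1.0 Y14.3
G1 X1.0 Y5.7
G1 X7.8 Y0.3
G1 X16.2 Y2.2
G1 X20.0 Y10.0
; layer 6
G0 Z6.9
G0 X20.0 Y10.0
G1 X16.2 Y17.8
G1 X7.8 Y19.7
G1 X1.0 Y14.3
G1 X1.0 Y5.7
G1 X7.8 Y0.3
G1 X16.2 Y2.2
G1 X20.0 Y10.0
; layer 7
G0 Z8.0
G0 X20.0 Y10.0
G1 X16.2 Y17.8
G1 X7.8 Y19.7
G1 X1.0 Y14.3
G1 X1.0 Y5.7
G1 X7.8 Y0.3
G1 X16.2 Y2.2
G1 X20.0 Y10.0
M2 ; end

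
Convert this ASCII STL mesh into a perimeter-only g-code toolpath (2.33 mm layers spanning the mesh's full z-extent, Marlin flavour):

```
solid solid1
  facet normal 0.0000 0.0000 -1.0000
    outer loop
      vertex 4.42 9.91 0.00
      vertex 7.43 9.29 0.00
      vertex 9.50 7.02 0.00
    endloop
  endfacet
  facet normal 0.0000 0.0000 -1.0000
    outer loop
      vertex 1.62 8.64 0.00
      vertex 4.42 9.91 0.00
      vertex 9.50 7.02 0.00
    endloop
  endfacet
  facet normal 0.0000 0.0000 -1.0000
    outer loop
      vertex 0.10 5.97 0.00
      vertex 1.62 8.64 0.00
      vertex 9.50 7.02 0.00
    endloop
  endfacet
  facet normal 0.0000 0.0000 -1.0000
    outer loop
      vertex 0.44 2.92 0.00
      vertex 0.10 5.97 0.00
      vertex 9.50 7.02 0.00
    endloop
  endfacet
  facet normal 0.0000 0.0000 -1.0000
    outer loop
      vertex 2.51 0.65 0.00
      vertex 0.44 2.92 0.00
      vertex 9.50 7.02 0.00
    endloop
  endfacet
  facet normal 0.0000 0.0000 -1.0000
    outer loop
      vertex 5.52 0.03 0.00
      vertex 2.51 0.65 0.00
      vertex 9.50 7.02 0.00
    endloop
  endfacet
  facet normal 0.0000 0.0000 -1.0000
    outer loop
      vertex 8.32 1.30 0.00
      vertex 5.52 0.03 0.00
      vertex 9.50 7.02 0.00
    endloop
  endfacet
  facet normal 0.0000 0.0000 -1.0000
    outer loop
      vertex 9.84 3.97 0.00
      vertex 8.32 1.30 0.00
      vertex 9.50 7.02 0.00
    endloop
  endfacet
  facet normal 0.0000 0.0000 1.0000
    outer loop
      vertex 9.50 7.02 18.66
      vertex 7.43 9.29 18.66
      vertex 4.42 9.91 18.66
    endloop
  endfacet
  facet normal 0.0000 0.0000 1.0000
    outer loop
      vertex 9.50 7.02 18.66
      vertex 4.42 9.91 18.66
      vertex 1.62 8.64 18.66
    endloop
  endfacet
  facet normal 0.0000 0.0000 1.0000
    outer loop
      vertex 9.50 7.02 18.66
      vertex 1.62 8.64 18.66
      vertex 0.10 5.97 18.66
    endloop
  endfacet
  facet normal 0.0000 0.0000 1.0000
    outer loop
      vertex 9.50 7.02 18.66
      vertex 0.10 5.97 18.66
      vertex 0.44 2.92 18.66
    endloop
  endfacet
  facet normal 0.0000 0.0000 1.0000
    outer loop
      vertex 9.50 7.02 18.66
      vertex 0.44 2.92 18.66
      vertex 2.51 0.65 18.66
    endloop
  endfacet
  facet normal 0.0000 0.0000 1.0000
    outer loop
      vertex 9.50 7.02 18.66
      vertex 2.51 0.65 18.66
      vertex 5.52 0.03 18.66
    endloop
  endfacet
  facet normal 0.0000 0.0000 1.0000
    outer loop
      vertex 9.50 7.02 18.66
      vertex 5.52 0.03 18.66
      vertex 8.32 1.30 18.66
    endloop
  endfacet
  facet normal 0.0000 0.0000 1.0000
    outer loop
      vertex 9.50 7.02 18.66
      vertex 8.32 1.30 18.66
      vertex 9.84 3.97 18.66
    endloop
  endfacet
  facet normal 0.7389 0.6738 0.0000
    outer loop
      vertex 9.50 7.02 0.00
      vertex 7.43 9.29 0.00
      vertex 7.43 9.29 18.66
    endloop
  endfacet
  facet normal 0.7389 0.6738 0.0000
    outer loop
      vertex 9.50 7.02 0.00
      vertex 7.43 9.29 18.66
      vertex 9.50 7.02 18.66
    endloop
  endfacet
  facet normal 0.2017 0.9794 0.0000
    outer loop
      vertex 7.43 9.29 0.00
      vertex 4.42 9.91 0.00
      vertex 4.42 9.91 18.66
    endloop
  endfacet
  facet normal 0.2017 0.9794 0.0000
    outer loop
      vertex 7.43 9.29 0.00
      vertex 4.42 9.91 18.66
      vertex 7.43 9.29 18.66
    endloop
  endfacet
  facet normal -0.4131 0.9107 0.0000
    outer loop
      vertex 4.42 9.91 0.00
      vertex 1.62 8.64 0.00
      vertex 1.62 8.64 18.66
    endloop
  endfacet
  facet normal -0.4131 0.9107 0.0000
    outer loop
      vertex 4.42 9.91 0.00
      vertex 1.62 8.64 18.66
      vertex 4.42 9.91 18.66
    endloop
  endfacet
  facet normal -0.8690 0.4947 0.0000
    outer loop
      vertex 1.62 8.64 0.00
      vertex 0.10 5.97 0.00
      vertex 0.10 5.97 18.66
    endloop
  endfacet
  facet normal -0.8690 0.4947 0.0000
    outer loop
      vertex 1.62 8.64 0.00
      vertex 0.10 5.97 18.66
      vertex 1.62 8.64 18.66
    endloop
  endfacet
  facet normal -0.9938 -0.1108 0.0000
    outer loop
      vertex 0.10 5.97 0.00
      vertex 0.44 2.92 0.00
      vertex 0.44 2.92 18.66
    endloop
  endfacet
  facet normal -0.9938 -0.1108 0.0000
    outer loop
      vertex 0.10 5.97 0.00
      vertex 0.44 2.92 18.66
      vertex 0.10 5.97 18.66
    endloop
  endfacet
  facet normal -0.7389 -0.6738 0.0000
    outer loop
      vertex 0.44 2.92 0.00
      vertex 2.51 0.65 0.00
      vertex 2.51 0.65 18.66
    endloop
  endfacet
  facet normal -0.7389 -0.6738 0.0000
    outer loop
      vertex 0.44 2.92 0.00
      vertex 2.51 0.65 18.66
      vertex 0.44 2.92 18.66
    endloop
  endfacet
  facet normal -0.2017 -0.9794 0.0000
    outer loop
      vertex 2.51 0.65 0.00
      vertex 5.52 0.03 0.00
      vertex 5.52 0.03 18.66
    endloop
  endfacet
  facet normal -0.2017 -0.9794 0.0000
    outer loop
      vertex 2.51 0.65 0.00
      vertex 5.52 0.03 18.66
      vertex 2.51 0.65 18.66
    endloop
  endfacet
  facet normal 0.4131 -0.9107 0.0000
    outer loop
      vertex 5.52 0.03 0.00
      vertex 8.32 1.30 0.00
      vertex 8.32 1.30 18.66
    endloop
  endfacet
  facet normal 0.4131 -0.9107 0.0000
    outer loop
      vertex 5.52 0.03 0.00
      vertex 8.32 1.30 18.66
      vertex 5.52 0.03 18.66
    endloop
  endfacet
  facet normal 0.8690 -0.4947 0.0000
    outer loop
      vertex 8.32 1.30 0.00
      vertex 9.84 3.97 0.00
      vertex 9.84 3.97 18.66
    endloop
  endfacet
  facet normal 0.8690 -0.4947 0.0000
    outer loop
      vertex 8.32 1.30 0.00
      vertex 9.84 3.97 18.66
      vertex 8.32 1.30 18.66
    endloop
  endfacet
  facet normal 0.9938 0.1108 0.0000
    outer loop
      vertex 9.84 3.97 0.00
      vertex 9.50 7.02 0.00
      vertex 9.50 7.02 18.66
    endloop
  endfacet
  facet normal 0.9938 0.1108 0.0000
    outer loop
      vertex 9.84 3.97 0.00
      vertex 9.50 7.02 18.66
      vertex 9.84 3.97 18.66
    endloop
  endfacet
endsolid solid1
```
; perimeter-only toolpath
G21 ; units = mm
G90 ; absolute positioning
G28 ; home
; layer 1
G0 Z2.33
G0 X9.50 Y7.02
G1 X7.43 Y9.29
G1 X4.42 Y9.91
G1 X1.62 Y8.64
G1 X0.10 Y5.97
G1 X0.44 Y2.92
G1 X2.51 Y0.65
G1 X5.52 Y0.03
G1 X8.32 Y1.30
G1 X9.84 Y3.97
G1 X9.50 Y7.02
; layer 2
G0 Z4.67
G0 X9.50 Y7.02
G1 X7.43 Y9.29
G1 X4.42 Y9.91
G1 X1.62 Y8.64
G1 X0.10 Y5.97
G1 X0.44 Y2.92
G1 X2.51 Y0.65
G1 X5.52 Y0.03
G1 X8.32 Y1.30
G1 X9.84 Y3.97
G1 X9.50 Y7.02
; layer 3
G0 Z7.00
G0 X9.50 Y7.02
G1 X7.43 Y9.29
G1 X4.42 Y9.91
G1 X1.62 Y8.64
G1 X0.10 Y5.97
G1 X0.44 Y2.92
G1 X2.51 Y0.65
G1 X5.52 Y0.03
G1 X8.32 Y1.30
G1 X9.84 Y3.97
G1 X9.50 Y7.02
; layer 4
G0 Z9.33
G0 X9.50 Y7.02
G1 X7.43 Y9.29
G1 X4.42 Y9.91
G1 X1.62 Y8.64
G1 X0.10 Y5.97
G1 X0.44 Y2.92
G1 X2.51 Y0.65
G1 X5.52 Y0.03
G1 X8.32 Y1.30
G1 X9.84 Y3.97
G1 X9.50 Y7.02
; layer 5
G0 Z11.66
G0 X9.50 Y7.02
G1 X7.43 Y9.29
G1 X4.42 Y9.91
G1 X1.62 Y8.64
G1 X0.10 Y5.97
G1 X0.44 Y2.92
G1 X2.51 Y0.65
G1 X5.52 Y0.03
G1 X8.32 Y1.30
G1 X9.84 Y3.97
G1 X9.50 Y7.02
; layer 6
G0 Z14.00
G0 X9.50 Y7.02
G1 X7.43 Y9.29
G1 X4.42 Y9.91
G1 X1.62 Y8.64
G1 X0.10 Y5.97
G1 X0.44 Y2.92
G1 X2.51 Y0.65
G1 X5.52 Y0.03
G1 X8.32 Y1.30
G1 X9.84 Y3.97
G1 X9.50 Y7.02
; layer 7
G0 Z16.33
G0 X9.50 Y7.02
G1 X7.43 Y9.29
G1 X4.42 Y9.91
G1 X1.62 Y8.64
G1 X0.10 Y5.97
G1 X0.44 Y2.92
G1 X2.51 Y0.65
G1 X5.52 Y0.03
G1 X8.32 Y1.30
G1 X9.84 Y3.97
G1 X9.50 Y7.02
; layer 8
G0 Z18.66
G0 X9.50 Y7.02
G1 X7.43 Y9.29
G1 X4.42 Y9.91
G1 X1.62 Y8.64
G1 X0.10 Y5.97
G1 X0.44 Y2.92
G1 X2.51 Y0.65
G1 X5.52 Y0.03
G1 X8.32 Y1.30
G1 X9.84 Y3.97
G1 X9.50 Y7.02
M2 ; end

The solid is a regular 10-sided prism (a cylinder approximated with 10 flat sides), circumscribed radius ≈ 4.97 mm, height ≈ 18.7 mm. Slicing at Δz = 2.33 mm — 8 equal slices spanning the solid's height, so layer i sits at z = i·h/8 — gives 8 non-empty perimeters. Each is a 10-segment closed polygon; G0 lifts to the layer z and rapids to the start vertex, then G1 traces the edges.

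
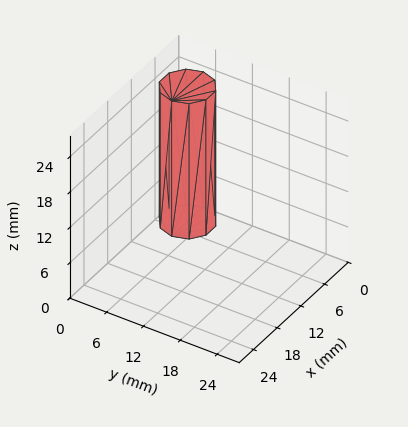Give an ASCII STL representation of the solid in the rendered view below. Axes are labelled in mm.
Reading the render: the shape is a regular 10-sided prism (a cylinder approximated with 10 flat sides), circumscribed radius ≈ 4 mm, height ≈ 23 mm (dimensions read to the nearest mm from the axis ticks). For the STL, each face is triangulated and given an outward normal.

solid part
  facet normal 0.0000 0.0000 -1.0000
    outer loop
      vertex 5.24 7.80 0.00
      vertex 7.24 6.35 0.00
      vertex 8.00 4.00 0.00
    endloop
  endfacet
  facet normal 0.0000 0.0000 -1.0000
    outer loop
      vertex 2.76 7.80 0.00
      vertex 5.24 7.80 0.00
      vertex 8.00 4.00 0.00
    endloop
  endfacet
  facet normal 0.0000 0.0000 -1.0000
    outer loop
      vertex 0.76 6.35 0.00
      vertex 2.76 7.80 0.00
      vertex 8.00 4.00 0.00
    endloop
  endfacet
  facet normal 0.0000 0.0000 -1.0000
    outer loop
      vertex 0.00 4.00 0.00
      vertex 0.76 6.35 0.00
      vertex 8.00 4.00 0.00
    endloop
  endfacet
  facet normal 0.0000 0.0000 -1.0000
    outer loop
      vertex 0.76 1.65 0.00
      vertex 0.00 4.00 0.00
      vertex 8.00 4.00 0.00
    endloop
  endfacet
  facet normal 0.0000 0.0000 -1.0000
    outer loop
      vertex 2.76 0.20 0.00
      vertex 0.76 1.65 0.00
      vertex 8.00 4.00 0.00
    endloop
  endfacet
  facet normal 0.0000 0.0000 -1.0000
    outer loop
      vertex 5.24 0.20 0.00
      vertex 2.76 0.20 0.00
      vertex 8.00 4.00 0.00
    endloop
  endfacet
  facet normal 0.0000 0.0000 -1.0000
    outer loop
      vertex 7.24 1.65 0.00
      vertex 5.24 0.20 0.00
      vertex 8.00 4.00 0.00
    endloop
  endfacet
  facet normal 0.0000 0.0000 1.0000
    outer loop
      vertex 8.00 4.00 23.00
      vertex 7.24 6.35 23.00
      vertex 5.24 7.80 23.00
    endloop
  endfacet
  facet normal 0.0000 0.0000 1.0000
    outer loop
      vertex 8.00 4.00 23.00
      vertex 5.24 7.80 23.00
      vertex 2.76 7.80 23.00
    endloop
  endfacet
  facet normal 0.0000 0.0000 1.0000
    outer loop
      vertex 8.00 4.00 23.00
      vertex 2.76 7.80 23.00
      vertex 0.76 6.35 23.00
    endloop
  endfacet
  facet normal 0.0000 0.0000 1.0000
    outer loop
      vertex 8.00 4.00 23.00
      vertex 0.76 6.35 23.00
      vertex 0.00 4.00 23.00
    endloop
  endfacet
  facet normal 0.0000 0.0000 1.0000
    outer loop
      vertex 8.00 4.00 23.00
      vertex 0.00 4.00 23.00
      vertex 0.76 1.65 23.00
    endloop
  endfacet
  facet normal 0.0000 0.0000 1.0000
    outer loop
      vertex 8.00 4.00 23.00
      vertex 0.76 1.65 23.00
      vertex 2.76 0.20 23.00
    endloop
  endfacet
  facet normal 0.0000 0.0000 1.0000
    outer loop
      vertex 8.00 4.00 23.00
      vertex 2.76 0.20 23.00
      vertex 5.24 0.20 23.00
    endloop
  endfacet
  facet normal 0.0000 0.0000 1.0000
    outer loop
      vertex 8.00 4.00 23.00
      vertex 5.24 0.20 23.00
      vertex 7.24 1.65 23.00
    endloop
  endfacet
  facet normal 0.9515 0.3077 0.0000
    outer loop
      vertex 8.00 4.00 0.00
      vertex 7.24 6.35 0.00
      vertex 7.24 6.35 23.00
    endloop
  endfacet
  facet normal 0.9515 0.3077 0.0000
    outer loop
      vertex 8.00 4.00 0.00
      vertex 7.24 6.35 23.00
      vertex 8.00 4.00 23.00
    endloop
  endfacet
  facet normal 0.5870 0.8096 0.0000
    outer loop
      vertex 7.24 6.35 0.00
      vertex 5.24 7.80 0.00
      vertex 5.24 7.80 23.00
    endloop
  endfacet
  facet normal 0.5870 0.8096 0.0000
    outer loop
      vertex 7.24 6.35 0.00
      vertex 5.24 7.80 23.00
      vertex 7.24 6.35 23.00
    endloop
  endfacet
  facet normal 0.0000 1.0000 0.0000
    outer loop
      vertex 5.24 7.80 0.00
      vertex 2.76 7.80 0.00
      vertex 2.76 7.80 23.00
    endloop
  endfacet
  facet normal 0.0000 1.0000 0.0000
    outer loop
      vertex 5.24 7.80 0.00
      vertex 2.76 7.80 23.00
      vertex 5.24 7.80 23.00
    endloop
  endfacet
  facet normal -0.5870 0.8096 0.0000
    outer loop
      vertex 2.76 7.80 0.00
      vertex 0.76 6.35 0.00
      vertex 0.76 6.35 23.00
    endloop
  endfacet
  facet normal -0.5870 0.8096 0.0000
    outer loop
      vertex 2.76 7.80 0.00
      vertex 0.76 6.35 23.00
      vertex 2.76 7.80 23.00
    endloop
  endfacet
  facet normal -0.9515 0.3077 0.0000
    outer loop
      vertex 0.76 6.35 0.00
      vertex 0.00 4.00 0.00
      vertex 0.00 4.00 23.00
    endloop
  endfacet
  facet normal -0.9515 0.3077 0.0000
    outer loop
      vertex 0.76 6.35 0.00
      vertex 0.00 4.00 23.00
      vertex 0.76 6.35 23.00
    endloop
  endfacet
  facet normal -0.9515 -0.3077 0.0000
    outer loop
      vertex 0.00 4.00 0.00
      vertex 0.76 1.65 0.00
      vertex 0.76 1.65 23.00
    endloop
  endfacet
  facet normal -0.9515 -0.3077 0.0000
    outer loop
      vertex 0.00 4.00 0.00
      vertex 0.76 1.65 23.00
      vertex 0.00 4.00 23.00
    endloop
  endfacet
  facet normal -0.5870 -0.8096 0.0000
    outer loop
      vertex 0.76 1.65 0.00
      vertex 2.76 0.20 0.00
      vertex 2.76 0.20 23.00
    endloop
  endfacet
  facet normal -0.5870 -0.8096 0.0000
    outer loop
      vertex 0.76 1.65 0.00
      vertex 2.76 0.20 23.00
      vertex 0.76 1.65 23.00
    endloop
  endfacet
  facet normal 0.0000 -1.0000 0.0000
    outer loop
      vertex 2.76 0.20 0.00
      vertex 5.24 0.20 0.00
      vertex 5.24 0.20 23.00
    endloop
  endfacet
  facet normal 0.0000 -1.0000 0.0000
    outer loop
      vertex 2.76 0.20 0.00
      vertex 5.24 0.20 23.00
      vertex 2.76 0.20 23.00
    endloop
  endfacet
  facet normal 0.5870 -0.8096 0.0000
    outer loop
      vertex 5.24 0.20 0.00
      vertex 7.24 1.65 0.00
      vertex 7.24 1.65 23.00
    endloop
  endfacet
  facet normal 0.5870 -0.8096 0.0000
    outer loop
      vertex 5.24 0.20 0.00
      vertex 7.24 1.65 23.00
      vertex 5.24 0.20 23.00
    endloop
  endfacet
  facet normal 0.9515 -0.3077 0.0000
    outer loop
      vertex 7.24 1.65 0.00
      vertex 8.00 4.00 0.00
      vertex 8.00 4.00 23.00
    endloop
  endfacet
  facet normal 0.9515 -0.3077 0.0000
    outer loop
      vertex 7.24 1.65 0.00
      vertex 8.00 4.00 23.00
      vertex 7.24 1.65 23.00
    endloop
  endfacet
endsolid part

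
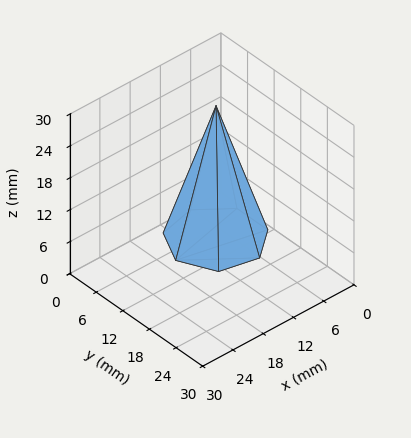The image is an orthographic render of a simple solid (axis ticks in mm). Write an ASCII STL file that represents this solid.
Reading the render: the shape is a regular 7-sided pyramid, base circumscribed radius ≈ 8 mm, apex at z ≈ 25 mm (dimensions read to the nearest mm from the axis ticks). For the STL, each face is triangulated and given an outward normal.

solid part
  facet normal 0.0000 0.0000 -1.0000
    outer loop
      vertex 6.22 15.80 0.00
      vertex 12.99 14.25 0.00
      vertex 16.00 8.00 0.00
    endloop
  endfacet
  facet normal 0.0000 0.0000 -1.0000
    outer loop
      vertex 0.79 11.47 0.00
      vertex 6.22 15.80 0.00
      vertex 16.00 8.00 0.00
    endloop
  endfacet
  facet normal 0.0000 0.0000 -1.0000
    outer loop
      vertex 0.79 4.53 0.00
      vertex 0.79 11.47 0.00
      vertex 16.00 8.00 0.00
    endloop
  endfacet
  facet normal 0.0000 0.0000 -1.0000
    outer loop
      vertex 6.22 0.20 0.00
      vertex 0.79 4.53 0.00
      vertex 16.00 8.00 0.00
    endloop
  endfacet
  facet normal 0.0000 0.0000 -1.0000
    outer loop
      vertex 12.99 1.75 0.00
      vertex 6.22 0.20 0.00
      vertex 16.00 8.00 0.00
    endloop
  endfacet
  facet normal 0.8657 0.4169 0.2770
    outer loop
      vertex 16.00 8.00 0.00
      vertex 12.99 14.25 0.00
      vertex 8.00 8.00 25.00
    endloop
  endfacet
  facet normal 0.2144 0.9366 0.2770
    outer loop
      vertex 12.99 14.25 0.00
      vertex 6.22 15.80 0.00
      vertex 8.00 8.00 25.00
    endloop
  endfacet
  facet normal -0.5991 0.7512 0.2770
    outer loop
      vertex 6.22 15.80 0.00
      vertex 0.79 11.47 0.00
      vertex 8.00 8.00 25.00
    endloop
  endfacet
  facet normal -0.9608 0.0000 0.2771
    outer loop
      vertex 0.79 11.47 0.00
      vertex 0.79 4.53 0.00
      vertex 8.00 8.00 25.00
    endloop
  endfacet
  facet normal -0.5991 -0.7512 0.2770
    outer loop
      vertex 0.79 4.53 0.00
      vertex 6.22 0.20 0.00
      vertex 8.00 8.00 25.00
    endloop
  endfacet
  facet normal 0.2144 -0.9366 0.2770
    outer loop
      vertex 6.22 0.20 0.00
      vertex 12.99 1.75 0.00
      vertex 8.00 8.00 25.00
    endloop
  endfacet
  facet normal 0.8657 -0.4169 0.2770
    outer loop
      vertex 12.99 1.75 0.00
      vertex 16.00 8.00 0.00
      vertex 8.00 8.00 25.00
    endloop
  endfacet
endsolid part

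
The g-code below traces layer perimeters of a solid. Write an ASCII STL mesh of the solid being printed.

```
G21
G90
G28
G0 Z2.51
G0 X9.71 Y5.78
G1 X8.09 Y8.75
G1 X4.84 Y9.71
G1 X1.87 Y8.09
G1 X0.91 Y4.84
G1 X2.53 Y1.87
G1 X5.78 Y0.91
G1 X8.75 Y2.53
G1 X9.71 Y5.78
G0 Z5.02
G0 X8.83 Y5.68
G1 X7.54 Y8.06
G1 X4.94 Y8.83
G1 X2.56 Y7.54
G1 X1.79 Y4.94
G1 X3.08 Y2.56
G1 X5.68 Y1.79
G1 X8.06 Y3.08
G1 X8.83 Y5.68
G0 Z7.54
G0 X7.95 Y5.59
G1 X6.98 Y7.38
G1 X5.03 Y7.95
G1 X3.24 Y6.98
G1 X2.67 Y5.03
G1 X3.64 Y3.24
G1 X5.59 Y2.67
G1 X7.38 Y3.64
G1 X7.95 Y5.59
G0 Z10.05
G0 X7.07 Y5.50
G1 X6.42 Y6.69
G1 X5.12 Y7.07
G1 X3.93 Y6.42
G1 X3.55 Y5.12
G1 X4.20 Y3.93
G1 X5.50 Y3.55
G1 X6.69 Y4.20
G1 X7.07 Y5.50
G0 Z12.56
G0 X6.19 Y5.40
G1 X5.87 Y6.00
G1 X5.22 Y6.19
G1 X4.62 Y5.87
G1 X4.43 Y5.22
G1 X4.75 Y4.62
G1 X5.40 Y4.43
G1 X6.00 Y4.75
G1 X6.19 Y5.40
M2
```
solid part
  facet normal 0.0000 0.0000 -1.0000
    outer loop
      vertex 4.75 10.59 0.00
      vertex 8.65 9.44 0.00
      vertex 10.59 5.87 0.00
    endloop
  endfacet
  facet normal 0.0000 0.0000 -1.0000
    outer loop
      vertex 1.18 8.65 0.00
      vertex 4.75 10.59 0.00
      vertex 10.59 5.87 0.00
    endloop
  endfacet
  facet normal 0.0000 0.0000 -1.0000
    outer loop
      vertex 0.03 4.75 0.00
      vertex 1.18 8.65 0.00
      vertex 10.59 5.87 0.00
    endloop
  endfacet
  facet normal 0.0000 0.0000 -1.0000
    outer loop
      vertex 1.97 1.18 0.00
      vertex 0.03 4.75 0.00
      vertex 10.59 5.87 0.00
    endloop
  endfacet
  facet normal 0.0000 0.0000 -1.0000
    outer loop
      vertex 5.87 0.03 0.00
      vertex 1.97 1.18 0.00
      vertex 10.59 5.87 0.00
    endloop
  endfacet
  facet normal 0.0000 0.0000 -1.0000
    outer loop
      vertex 9.44 1.97 0.00
      vertex 5.87 0.03 0.00
      vertex 10.59 5.87 0.00
    endloop
  endfacet
  facet normal 0.8355 0.4540 0.3096
    outer loop
      vertex 10.59 5.87 0.00
      vertex 8.65 9.44 0.00
      vertex 5.31 5.31 15.07
    endloop
  endfacet
  facet normal 0.2689 0.9121 0.3096
    outer loop
      vertex 8.65 9.44 0.00
      vertex 4.75 10.59 0.00
      vertex 5.31 5.31 15.07
    endloop
  endfacet
  facet normal -0.4540 0.8355 0.3096
    outer loop
      vertex 4.75 10.59 0.00
      vertex 1.18 8.65 0.00
      vertex 5.31 5.31 15.07
    endloop
  endfacet
  facet normal -0.9121 0.2689 0.3096
    outer loop
      vertex 1.18 8.65 0.00
      vertex 0.03 4.75 0.00
      vertex 5.31 5.31 15.07
    endloop
  endfacet
  facet normal -0.8355 -0.4540 0.3096
    outer loop
      vertex 0.03 4.75 0.00
      vertex 1.97 1.18 0.00
      vertex 5.31 5.31 15.07
    endloop
  endfacet
  facet normal -0.2689 -0.9121 0.3096
    outer loop
      vertex 1.97 1.18 0.00
      vertex 5.87 0.03 0.00
      vertex 5.31 5.31 15.07
    endloop
  endfacet
  facet normal 0.4540 -0.8355 0.3096
    outer loop
      vertex 5.87 0.03 0.00
      vertex 9.44 1.97 0.00
      vertex 5.31 5.31 15.07
    endloop
  endfacet
  facet normal 0.9121 -0.2689 0.3096
    outer loop
      vertex 9.44 1.97 0.00
      vertex 10.59 5.87 0.00
      vertex 5.31 5.31 15.07
    endloop
  endfacet
endsolid part

The G0 Z moves step by Δz≈2.51 mm. The G1 loops shrink linearly with z, so the solid tapers from its base footprint up to z≈15.1. Closing with a flat bottom cap and the tapered top and triangulating gives 14 facets — a regular 8-sided pyramid, base circumscribed radius ≈ 5.31 mm, apex at z ≈ 15.1 mm.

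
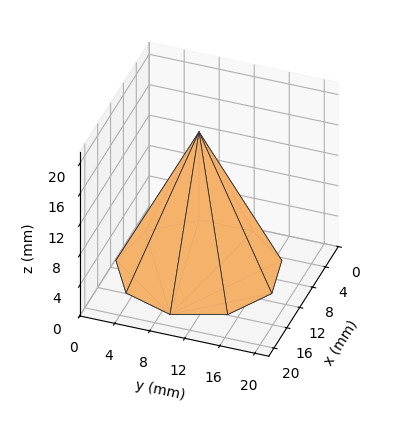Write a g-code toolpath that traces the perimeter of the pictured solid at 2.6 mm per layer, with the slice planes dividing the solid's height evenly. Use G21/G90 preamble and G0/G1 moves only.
Reading the render: the shape is a regular 9-sided pyramid, base circumscribed radius ≈ 9 mm, apex at z ≈ 18 mm (dimensions read to the nearest mm from the axis ticks). For the g-code, the solid's height is divided into equal slices at the stated Δz and each level perimeter traced with G1 moves after a G0 lift.

; perimeter-only toolpath
G21 ; units = mm
G90 ; absolute positioning
G28 ; home
; layer 1
G0 Z2.6
G0 X16.7 Y9.0
G1 X14.9 Y14.0
G1 X10.4 Y16.6
G1 X5.1 Y15.7
G1 X1.7 Y11.7
G1 X1.7 Y6.3
G1 X5.1 Y2.3
G1 X10.4 Y1.4
G1 X14.9 Y4.0
G1 X16.7 Y9.0
; layer 2
G0 Z5.1
G0 X15.4 Y9.0
G1 X13.9 Y13.1
G1 X10.1 Y15.4
G1 X5.8 Y14.6
G1 X2.9 Y11.2
G1 X2.9 Y6.8
G1 X5.8 Y3.4
G1 X10.1 Y2.6
G1 X13.9 Y4.9
G1 X15.4 Y9.0
; layer 3
G0 Z7.7
G0 X14.1 Y9.0
G1 X12.9 Y12.3
G1 X9.9 Y14.1
G1 X6.4 Y13.5
G1 X4.1 Y10.8
G1 X4.1 Y7.2
G1 X6.4 Y4.5
G1 X9.9 Y3.9
G1 X12.9 Y5.7
G1 X14.1 Y9.0
; layer 4
G0 Z10.3
G0 X12.9 Y9.0
G1 X12.0 Y11.5
G1 X9.7 Y12.8
G1 X7.1 Y12.3
G1 X5.4 Y10.3
G1 X5.4 Y7.7
G1 X7.1 Y5.7
G1 X9.7 Y5.2
G1 X12.0 Y6.5
G1 X12.9 Y9.0
; layer 5
G0 Z12.9
G0 X11.6 Y9.0
G1 X11.0 Y10.7
G1 X9.5 Y11.5
G1 X7.7 Y11.2
G1 X6.6 Y9.9
G1 X6.6 Y8.1
G1 X7.7 Y6.8
G1 X9.5 Y6.5
G1 X11.0 Y7.3
G1 X11.6 Y9.0
; layer 6
G0 Z15.4
G0 X10.3 Y9.0
G1 X10.0 Y9.8
G1 X9.2 Y10.3
G1 X8.4 Y10.1
G1 X7.8 Y9.4
G1 X7.8 Y8.6
G1 X8.4 Y7.9
G1 X9.2 Y7.7
G1 X10.0 Y8.2
G1 X10.3 Y9.0
M2 ; end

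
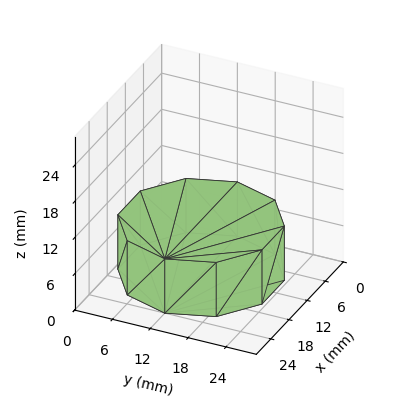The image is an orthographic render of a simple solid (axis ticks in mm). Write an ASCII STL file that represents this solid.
Reading the render: the shape is a regular 10-sided prism (a cylinder approximated with 10 flat sides), circumscribed radius ≈ 12 mm, height ≈ 9 mm (dimensions read to the nearest mm from the axis ticks). For the STL, each face is triangulated and given an outward normal.

solid part
  facet normal 0.0000 0.0000 -1.0000
    outer loop
      vertex 15.708 23.413 0.000
      vertex 21.708 19.053 0.000
      vertex 24.000 12.000 0.000
    endloop
  endfacet
  facet normal 0.0000 0.0000 -1.0000
    outer loop
      vertex 8.292 23.413 0.000
      vertex 15.708 23.413 0.000
      vertex 24.000 12.000 0.000
    endloop
  endfacet
  facet normal 0.0000 0.0000 -1.0000
    outer loop
      vertex 2.292 19.053 0.000
      vertex 8.292 23.413 0.000
      vertex 24.000 12.000 0.000
    endloop
  endfacet
  facet normal 0.0000 0.0000 -1.0000
    outer loop
      vertex 0.000 12.000 0.000
      vertex 2.292 19.053 0.000
      vertex 24.000 12.000 0.000
    endloop
  endfacet
  facet normal 0.0000 0.0000 -1.0000
    outer loop
      vertex 2.292 4.947 0.000
      vertex 0.000 12.000 0.000
      vertex 24.000 12.000 0.000
    endloop
  endfacet
  facet normal 0.0000 0.0000 -1.0000
    outer loop
      vertex 8.292 0.587 0.000
      vertex 2.292 4.947 0.000
      vertex 24.000 12.000 0.000
    endloop
  endfacet
  facet normal 0.0000 0.0000 -1.0000
    outer loop
      vertex 15.708 0.587 0.000
      vertex 8.292 0.587 0.000
      vertex 24.000 12.000 0.000
    endloop
  endfacet
  facet normal 0.0000 0.0000 -1.0000
    outer loop
      vertex 21.708 4.947 0.000
      vertex 15.708 0.587 0.000
      vertex 24.000 12.000 0.000
    endloop
  endfacet
  facet normal 0.0000 0.0000 1.0000
    outer loop
      vertex 24.000 12.000 9.000
      vertex 21.708 19.053 9.000
      vertex 15.708 23.413 9.000
    endloop
  endfacet
  facet normal 0.0000 0.0000 1.0000
    outer loop
      vertex 24.000 12.000 9.000
      vertex 15.708 23.413 9.000
      vertex 8.292 23.413 9.000
    endloop
  endfacet
  facet normal 0.0000 0.0000 1.0000
    outer loop
      vertex 24.000 12.000 9.000
      vertex 8.292 23.413 9.000
      vertex 2.292 19.053 9.000
    endloop
  endfacet
  facet normal 0.0000 0.0000 1.0000
    outer loop
      vertex 24.000 12.000 9.000
      vertex 2.292 19.053 9.000
      vertex 0.000 12.000 9.000
    endloop
  endfacet
  facet normal 0.0000 0.0000 1.0000
    outer loop
      vertex 24.000 12.000 9.000
      vertex 0.000 12.000 9.000
      vertex 2.292 4.947 9.000
    endloop
  endfacet
  facet normal 0.0000 0.0000 1.0000
    outer loop
      vertex 24.000 12.000 9.000
      vertex 2.292 4.947 9.000
      vertex 8.292 0.587 9.000
    endloop
  endfacet
  facet normal 0.0000 0.0000 1.0000
    outer loop
      vertex 24.000 12.000 9.000
      vertex 8.292 0.587 9.000
      vertex 15.708 0.587 9.000
    endloop
  endfacet
  facet normal 0.0000 0.0000 1.0000
    outer loop
      vertex 24.000 12.000 9.000
      vertex 15.708 0.587 9.000
      vertex 21.708 4.947 9.000
    endloop
  endfacet
  facet normal 0.9510 0.3091 0.0000
    outer loop
      vertex 24.000 12.000 0.000
      vertex 21.708 19.053 0.000
      vertex 21.708 19.053 9.000
    endloop
  endfacet
  facet normal 0.9510 0.3091 0.0000
    outer loop
      vertex 24.000 12.000 0.000
      vertex 21.708 19.053 9.000
      vertex 24.000 12.000 9.000
    endloop
  endfacet
  facet normal 0.5879 0.8090 0.0000
    outer loop
      vertex 21.708 19.053 0.000
      vertex 15.708 23.413 0.000
      vertex 15.708 23.413 9.000
    endloop
  endfacet
  facet normal 0.5879 0.8090 0.0000
    outer loop
      vertex 21.708 19.053 0.000
      vertex 15.708 23.413 9.000
      vertex 21.708 19.053 9.000
    endloop
  endfacet
  facet normal 0.0000 1.0000 0.0000
    outer loop
      vertex 15.708 23.413 0.000
      vertex 8.292 23.413 0.000
      vertex 8.292 23.413 9.000
    endloop
  endfacet
  facet normal 0.0000 1.0000 0.0000
    outer loop
      vertex 15.708 23.413 0.000
      vertex 8.292 23.413 9.000
      vertex 15.708 23.413 9.000
    endloop
  endfacet
  facet normal -0.5879 0.8090 0.0000
    outer loop
      vertex 8.292 23.413 0.000
      vertex 2.292 19.053 0.000
      vertex 2.292 19.053 9.000
    endloop
  endfacet
  facet normal -0.5879 0.8090 0.0000
    outer loop
      vertex 8.292 23.413 0.000
      vertex 2.292 19.053 9.000
      vertex 8.292 23.413 9.000
    endloop
  endfacet
  facet normal -0.9510 0.3091 0.0000
    outer loop
      vertex 2.292 19.053 0.000
      vertex 0.000 12.000 0.000
      vertex 0.000 12.000 9.000
    endloop
  endfacet
  facet normal -0.9510 0.3091 0.0000
    outer loop
      vertex 2.292 19.053 0.000
      vertex 0.000 12.000 9.000
      vertex 2.292 19.053 9.000
    endloop
  endfacet
  facet normal -0.9510 -0.3091 0.0000
    outer loop
      vertex 0.000 12.000 0.000
      vertex 2.292 4.947 0.000
      vertex 2.292 4.947 9.000
    endloop
  endfacet
  facet normal -0.9510 -0.3091 0.0000
    outer loop
      vertex 0.000 12.000 0.000
      vertex 2.292 4.947 9.000
      vertex 0.000 12.000 9.000
    endloop
  endfacet
  facet normal -0.5879 -0.8090 0.0000
    outer loop
      vertex 2.292 4.947 0.000
      vertex 8.292 0.587 0.000
      vertex 8.292 0.587 9.000
    endloop
  endfacet
  facet normal -0.5879 -0.8090 0.0000
    outer loop
      vertex 2.292 4.947 0.000
      vertex 8.292 0.587 9.000
      vertex 2.292 4.947 9.000
    endloop
  endfacet
  facet normal 0.0000 -1.0000 0.0000
    outer loop
      vertex 8.292 0.587 0.000
      vertex 15.708 0.587 0.000
      vertex 15.708 0.587 9.000
    endloop
  endfacet
  facet normal 0.0000 -1.0000 0.0000
    outer loop
      vertex 8.292 0.587 0.000
      vertex 15.708 0.587 9.000
      vertex 8.292 0.587 9.000
    endloop
  endfacet
  facet normal 0.5879 -0.8090 0.0000
    outer loop
      vertex 15.708 0.587 0.000
      vertex 21.708 4.947 0.000
      vertex 21.708 4.947 9.000
    endloop
  endfacet
  facet normal 0.5879 -0.8090 0.0000
    outer loop
      vertex 15.708 0.587 0.000
      vertex 21.708 4.947 9.000
      vertex 15.708 0.587 9.000
    endloop
  endfacet
  facet normal 0.9510 -0.3091 0.0000
    outer loop
      vertex 21.708 4.947 0.000
      vertex 24.000 12.000 0.000
      vertex 24.000 12.000 9.000
    endloop
  endfacet
  facet normal 0.9510 -0.3091 0.0000
    outer loop
      vertex 21.708 4.947 0.000
      vertex 24.000 12.000 9.000
      vertex 21.708 4.947 9.000
    endloop
  endfacet
endsolid part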